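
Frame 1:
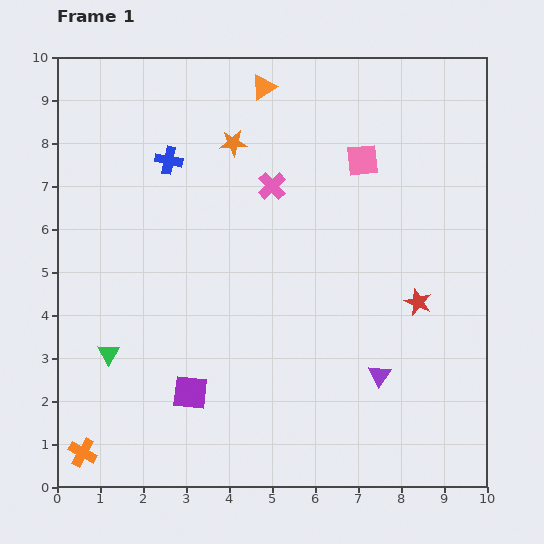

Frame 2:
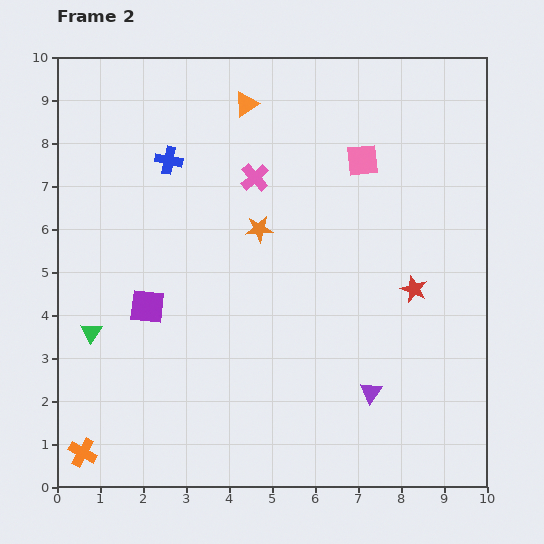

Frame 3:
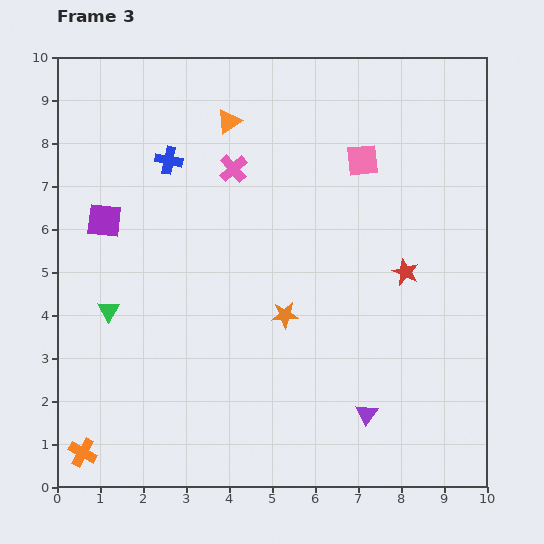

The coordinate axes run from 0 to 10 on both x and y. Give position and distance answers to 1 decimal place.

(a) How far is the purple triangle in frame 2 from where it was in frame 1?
0.4

The purple triangle moved from (7.5, 2.6) to (7.3, 2.2), a distance of √(0.2² + 0.4²) ≈ 0.4.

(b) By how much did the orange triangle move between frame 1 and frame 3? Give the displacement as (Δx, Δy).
(-0.8, -0.8)

The orange triangle was at (4.8, 9.3) in frame 1 and (4.0, 8.5) in frame 3.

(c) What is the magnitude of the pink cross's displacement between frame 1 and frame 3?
1.0

The pink cross moved from (5.0, 7.0) to (4.1, 7.4), a distance of √(0.9² + 0.4²) ≈ 1.0.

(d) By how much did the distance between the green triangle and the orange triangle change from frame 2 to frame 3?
-1.2

Distance in frame 2: 6.4. Distance in frame 3: 5.2.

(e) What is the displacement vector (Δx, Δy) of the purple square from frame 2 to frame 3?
(-1.0, 2.0)

The purple square was at (2.1, 4.2) in frame 2 and (1.1, 6.2) in frame 3.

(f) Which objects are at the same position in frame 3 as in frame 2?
the orange cross, the blue cross, the pink square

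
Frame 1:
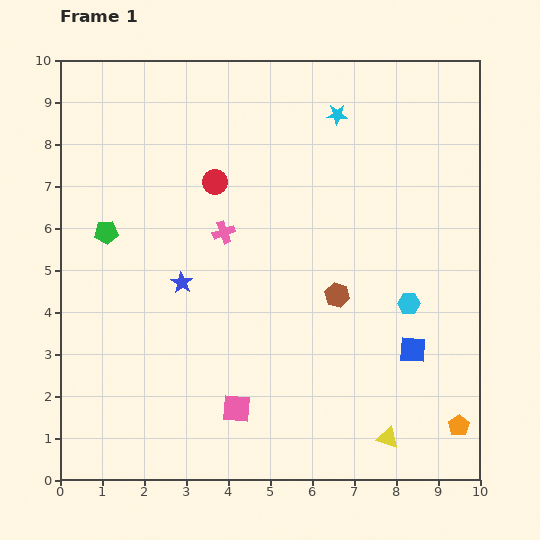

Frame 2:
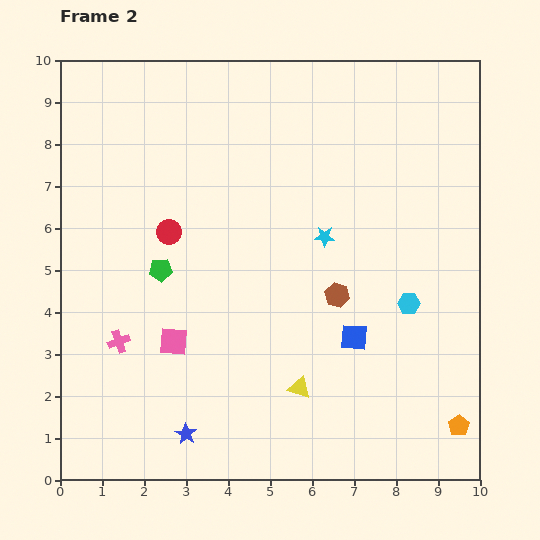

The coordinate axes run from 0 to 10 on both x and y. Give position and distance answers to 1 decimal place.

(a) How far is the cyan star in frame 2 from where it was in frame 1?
2.9

The cyan star moved from (6.6, 8.7) to (6.3, 5.8), a distance of √(0.3² + 2.9²) ≈ 2.9.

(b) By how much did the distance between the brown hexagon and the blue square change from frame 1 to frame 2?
-1.1

Distance in frame 1: 2.2. Distance in frame 2: 1.1.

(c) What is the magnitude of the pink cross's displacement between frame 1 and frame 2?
3.6

The pink cross moved from (3.9, 5.9) to (1.4, 3.3), a distance of √(2.5² + 2.6²) ≈ 3.6.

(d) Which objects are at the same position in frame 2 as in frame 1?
the cyan hexagon, the orange pentagon, the brown hexagon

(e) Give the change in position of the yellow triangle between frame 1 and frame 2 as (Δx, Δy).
(-2.1, 1.2)

The yellow triangle was at (7.8, 1.0) in frame 1 and (5.7, 2.2) in frame 2.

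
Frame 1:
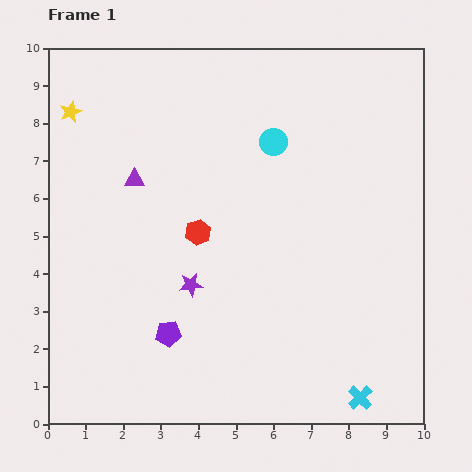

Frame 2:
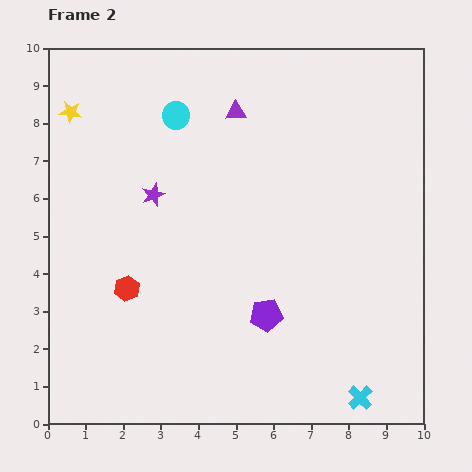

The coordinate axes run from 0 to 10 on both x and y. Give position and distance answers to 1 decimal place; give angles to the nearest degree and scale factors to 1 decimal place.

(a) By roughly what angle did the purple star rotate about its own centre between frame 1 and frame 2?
15° counter-clockwise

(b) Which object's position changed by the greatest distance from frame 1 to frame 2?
the purple triangle

(moved 3.2; next 2.7)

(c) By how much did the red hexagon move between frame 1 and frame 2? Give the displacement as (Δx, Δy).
(-1.9, -1.5)

The red hexagon was at (4.0, 5.1) in frame 1 and (2.1, 3.6) in frame 2.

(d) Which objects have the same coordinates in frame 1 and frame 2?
the yellow star, the cyan cross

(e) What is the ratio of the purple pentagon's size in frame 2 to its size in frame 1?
1.3×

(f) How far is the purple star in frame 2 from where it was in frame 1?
2.6

The purple star moved from (3.8, 3.7) to (2.8, 6.1), a distance of √(1.0² + 2.4²) ≈ 2.6.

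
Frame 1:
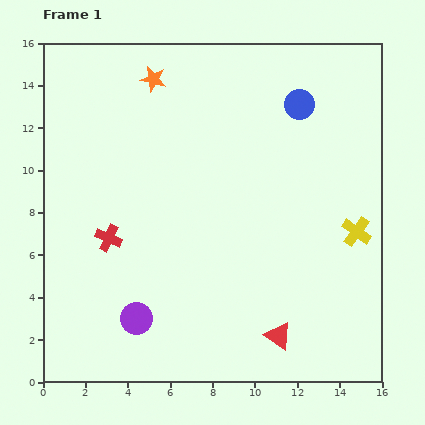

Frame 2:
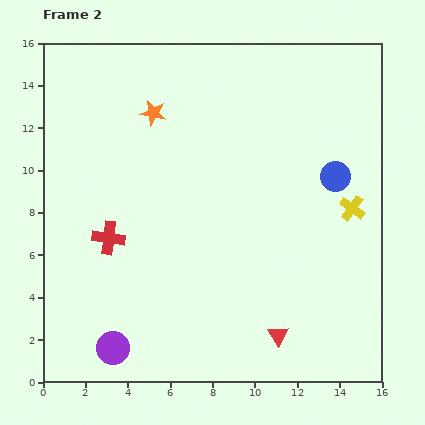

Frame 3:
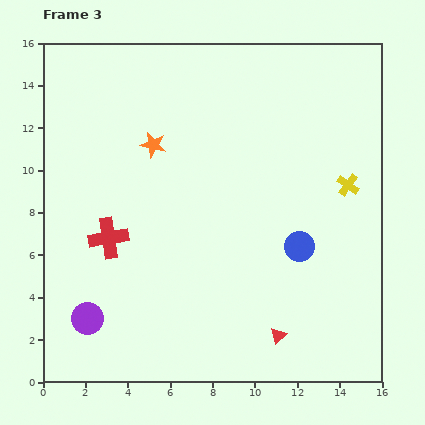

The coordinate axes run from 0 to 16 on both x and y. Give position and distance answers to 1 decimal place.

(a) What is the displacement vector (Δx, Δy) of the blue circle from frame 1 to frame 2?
(1.7, -3.4)

The blue circle was at (12.1, 13.1) in frame 1 and (13.8, 9.7) in frame 2.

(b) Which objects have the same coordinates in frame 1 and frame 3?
the red triangle, the red cross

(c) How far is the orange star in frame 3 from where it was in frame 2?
1.5

The orange star moved from (5.2, 12.7) to (5.2, 11.2), a distance of √(0.0² + 1.5²) ≈ 1.5.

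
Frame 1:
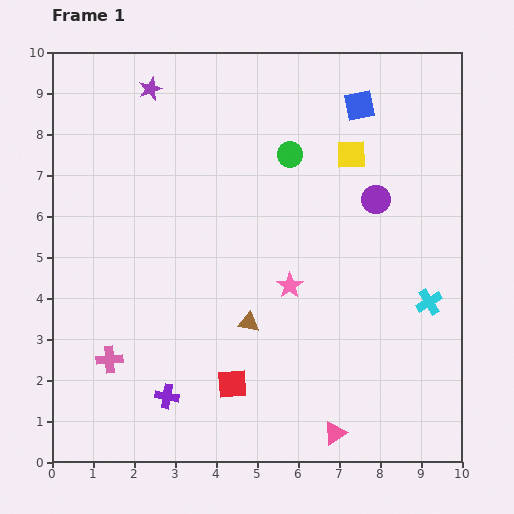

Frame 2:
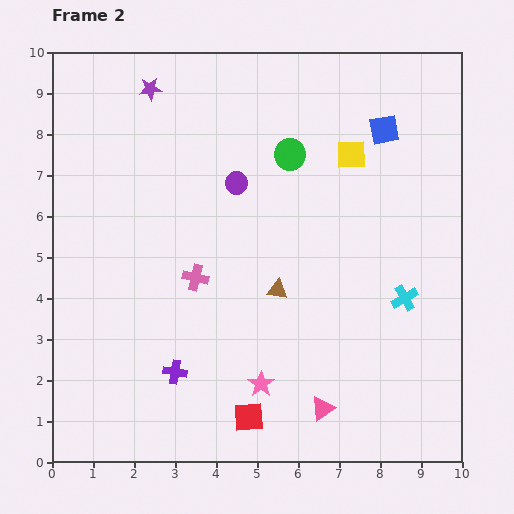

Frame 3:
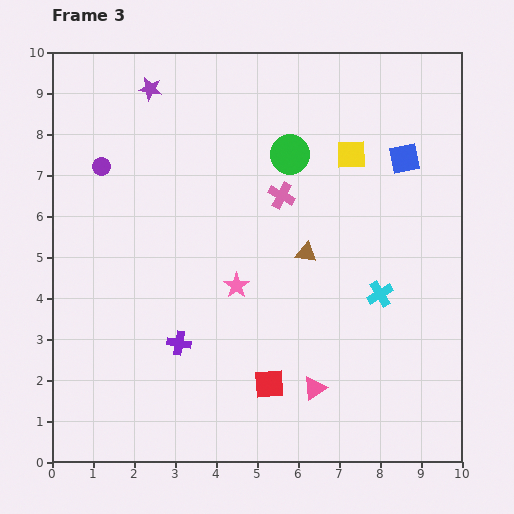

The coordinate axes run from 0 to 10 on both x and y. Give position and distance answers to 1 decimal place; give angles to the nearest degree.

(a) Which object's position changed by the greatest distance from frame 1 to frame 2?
the purple circle

(moved 3.4; next 2.9)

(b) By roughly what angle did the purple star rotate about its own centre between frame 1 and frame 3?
31° clockwise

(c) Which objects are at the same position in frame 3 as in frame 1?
the purple star, the green circle, the yellow square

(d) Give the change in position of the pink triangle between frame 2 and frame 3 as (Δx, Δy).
(-0.2, 0.5)

The pink triangle was at (6.6, 1.3) in frame 2 and (6.4, 1.8) in frame 3.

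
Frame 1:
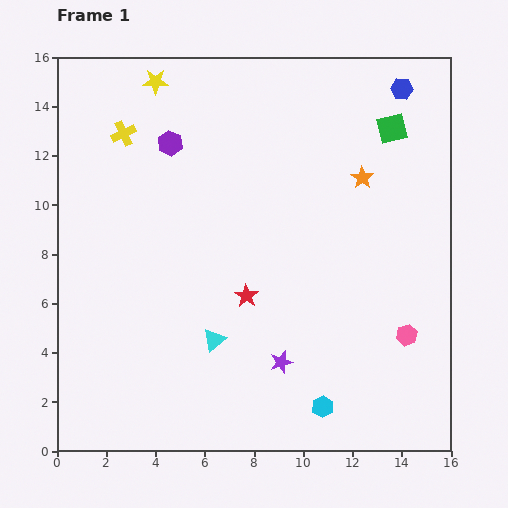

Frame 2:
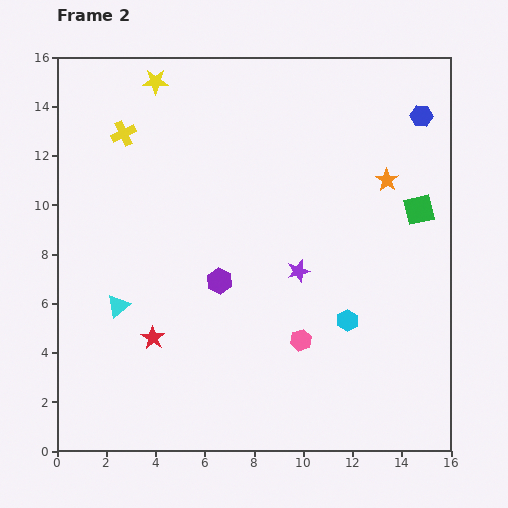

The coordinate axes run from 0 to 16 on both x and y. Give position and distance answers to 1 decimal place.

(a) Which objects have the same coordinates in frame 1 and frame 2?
the yellow cross, the yellow star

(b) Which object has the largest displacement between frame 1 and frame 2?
the purple hexagon

(moved 5.9; next 4.3)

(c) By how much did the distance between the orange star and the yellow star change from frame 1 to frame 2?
+0.9

Distance in frame 1: 9.3. Distance in frame 2: 10.2.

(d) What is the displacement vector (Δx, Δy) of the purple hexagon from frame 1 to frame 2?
(2.0, -5.6)

The purple hexagon was at (4.6, 12.5) in frame 1 and (6.6, 6.9) in frame 2.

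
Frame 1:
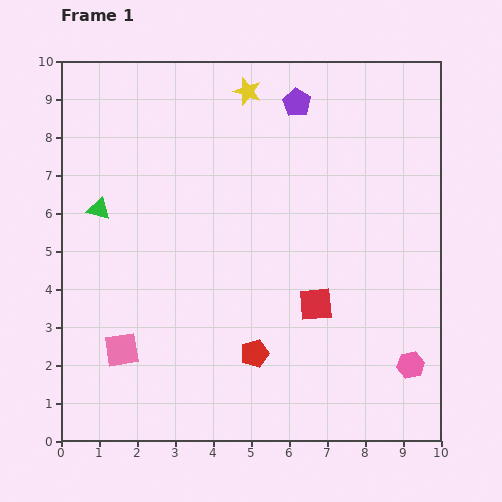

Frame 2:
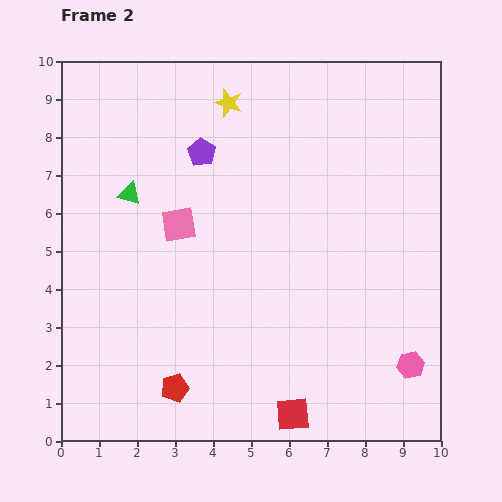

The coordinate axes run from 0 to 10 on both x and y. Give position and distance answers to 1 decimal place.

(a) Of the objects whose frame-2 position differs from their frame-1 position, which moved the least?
the yellow star

(moved 0.6)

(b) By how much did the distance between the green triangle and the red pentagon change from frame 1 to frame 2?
-0.4

Distance in frame 1: 5.6. Distance in frame 2: 5.2.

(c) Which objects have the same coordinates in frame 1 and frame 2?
the pink hexagon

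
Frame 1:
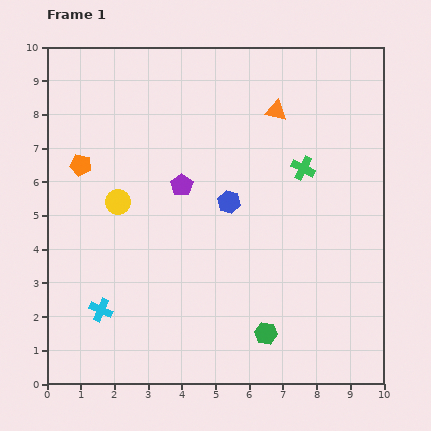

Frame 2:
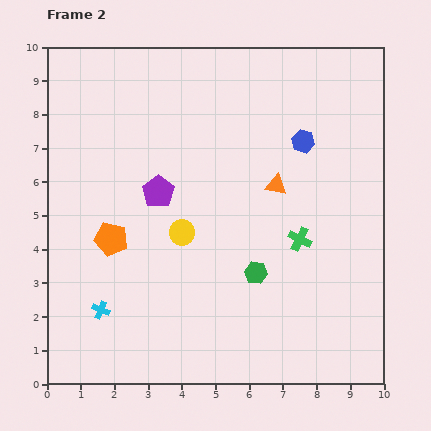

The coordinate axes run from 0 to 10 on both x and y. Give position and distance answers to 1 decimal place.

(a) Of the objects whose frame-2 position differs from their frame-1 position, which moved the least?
the purple pentagon

(moved 0.7)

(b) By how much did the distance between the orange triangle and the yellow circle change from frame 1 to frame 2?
-2.3

Distance in frame 1: 5.4. Distance in frame 2: 3.1.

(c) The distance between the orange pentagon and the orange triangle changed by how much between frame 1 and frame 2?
-0.8

Distance in frame 1: 6.0. Distance in frame 2: 5.2.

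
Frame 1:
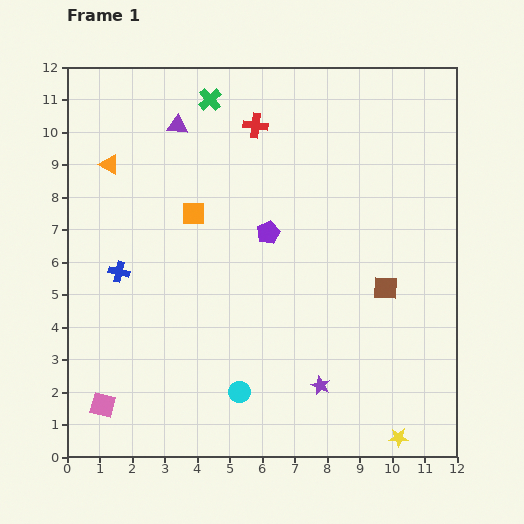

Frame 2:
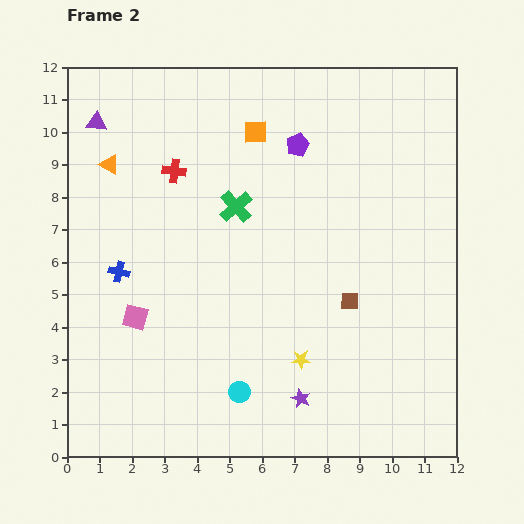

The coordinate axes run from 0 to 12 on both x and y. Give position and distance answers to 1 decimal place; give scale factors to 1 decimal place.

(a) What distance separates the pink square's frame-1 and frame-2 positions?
2.9

The pink square moved from (1.1, 1.6) to (2.1, 4.3), a distance of √(1.0² + 2.7²) ≈ 2.9.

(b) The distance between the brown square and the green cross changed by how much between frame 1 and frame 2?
-3.4

Distance in frame 1: 7.9. Distance in frame 2: 4.5.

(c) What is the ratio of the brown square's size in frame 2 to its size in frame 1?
0.7×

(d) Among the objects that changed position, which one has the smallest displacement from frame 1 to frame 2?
the purple star

(moved 0.7)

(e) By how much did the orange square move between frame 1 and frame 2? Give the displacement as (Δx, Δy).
(1.9, 2.5)

The orange square was at (3.9, 7.5) in frame 1 and (5.8, 10.0) in frame 2.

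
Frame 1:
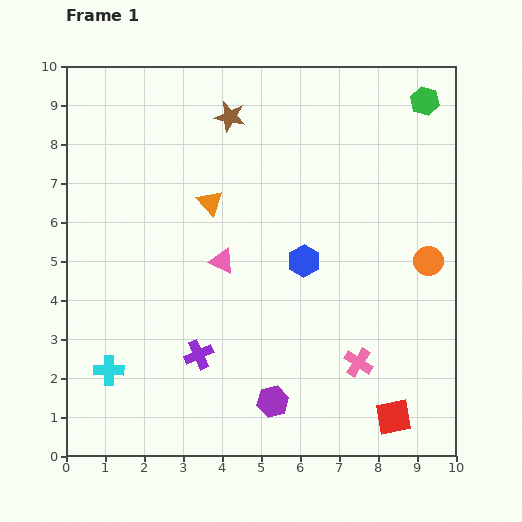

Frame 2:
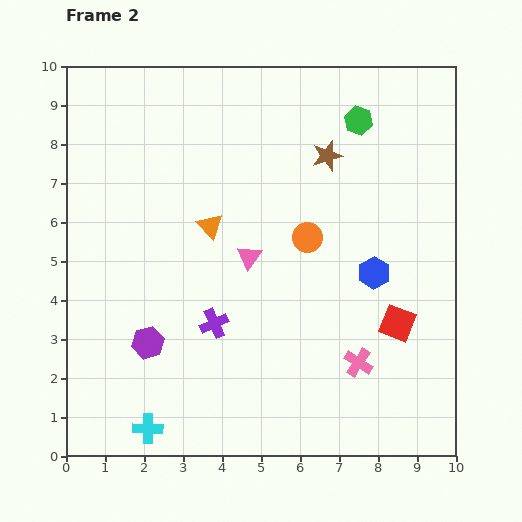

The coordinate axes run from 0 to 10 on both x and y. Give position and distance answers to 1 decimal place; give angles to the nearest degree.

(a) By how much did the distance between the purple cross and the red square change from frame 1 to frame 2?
-0.5

Distance in frame 1: 5.2. Distance in frame 2: 4.7.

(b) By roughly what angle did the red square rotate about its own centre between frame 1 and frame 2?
31° clockwise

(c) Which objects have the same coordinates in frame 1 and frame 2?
the pink cross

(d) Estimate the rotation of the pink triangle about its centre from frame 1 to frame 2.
39° clockwise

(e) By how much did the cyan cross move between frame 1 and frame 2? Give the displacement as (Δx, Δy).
(1.0, -1.5)

The cyan cross was at (1.1, 2.2) in frame 1 and (2.1, 0.7) in frame 2.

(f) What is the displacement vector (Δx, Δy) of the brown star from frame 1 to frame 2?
(2.5, -1.0)

The brown star was at (4.2, 8.7) in frame 1 and (6.7, 7.7) in frame 2.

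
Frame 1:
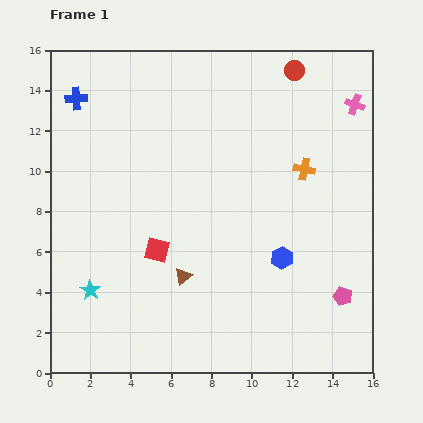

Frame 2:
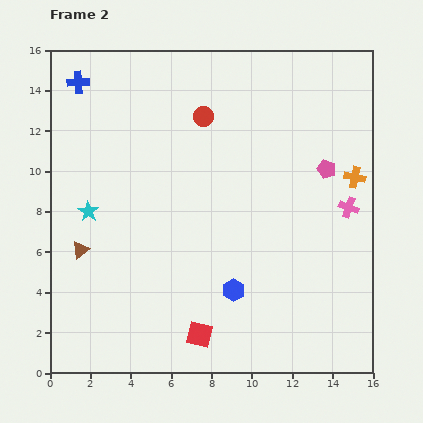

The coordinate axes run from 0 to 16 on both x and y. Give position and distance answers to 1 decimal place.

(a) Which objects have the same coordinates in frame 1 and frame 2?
none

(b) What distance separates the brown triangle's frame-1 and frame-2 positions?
5.3

The brown triangle moved from (6.6, 4.8) to (1.5, 6.1), a distance of √(5.1² + 1.3²) ≈ 5.3.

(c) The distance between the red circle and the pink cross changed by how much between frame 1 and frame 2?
+5.1

Distance in frame 1: 3.4. Distance in frame 2: 8.5.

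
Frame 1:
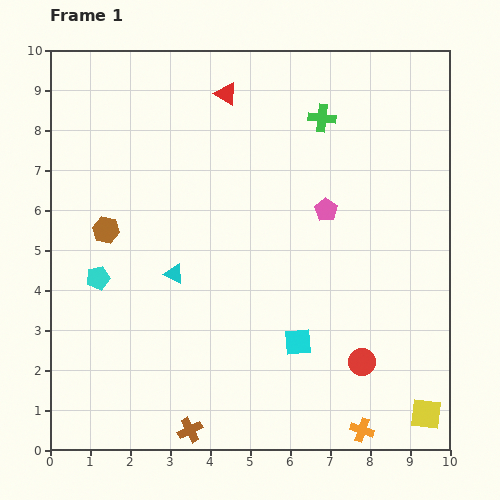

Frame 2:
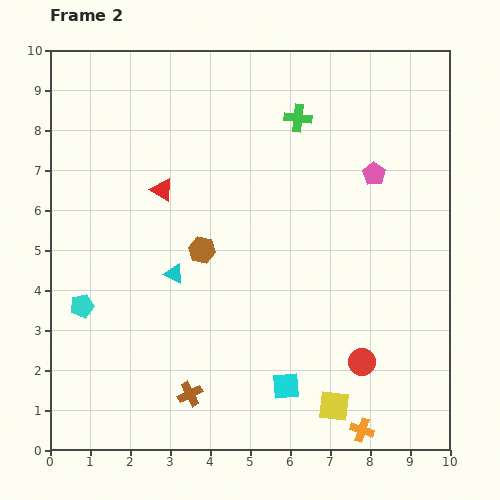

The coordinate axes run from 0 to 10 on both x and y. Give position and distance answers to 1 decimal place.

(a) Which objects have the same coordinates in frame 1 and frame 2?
the cyan triangle, the orange cross, the red circle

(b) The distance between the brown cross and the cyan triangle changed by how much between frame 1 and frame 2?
-0.9

Distance in frame 1: 3.9. Distance in frame 2: 3.0.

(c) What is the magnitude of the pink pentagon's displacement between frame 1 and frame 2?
1.5

The pink pentagon moved from (6.9, 6.0) to (8.1, 6.9), a distance of √(1.2² + 0.9²) ≈ 1.5.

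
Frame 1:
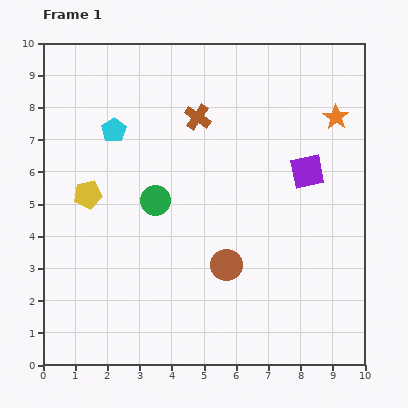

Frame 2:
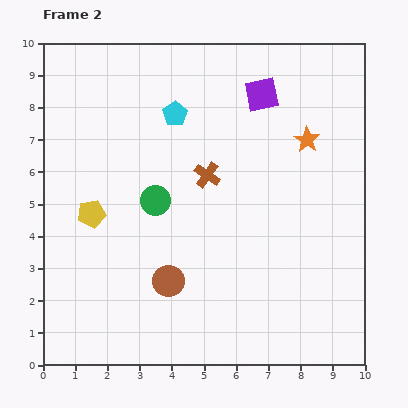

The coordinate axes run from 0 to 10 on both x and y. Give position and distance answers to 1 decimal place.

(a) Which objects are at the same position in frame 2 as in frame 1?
the green circle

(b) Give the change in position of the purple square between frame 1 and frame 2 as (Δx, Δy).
(-1.4, 2.4)

The purple square was at (8.2, 6.0) in frame 1 and (6.8, 8.4) in frame 2.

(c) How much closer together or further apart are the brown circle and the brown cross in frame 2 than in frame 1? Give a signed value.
-1.2

Distance in frame 1: 4.7. Distance in frame 2: 3.5.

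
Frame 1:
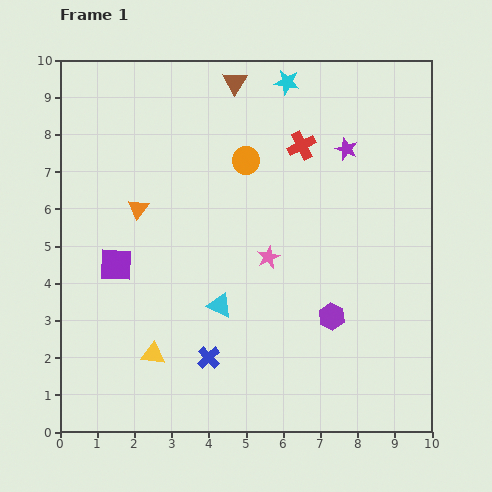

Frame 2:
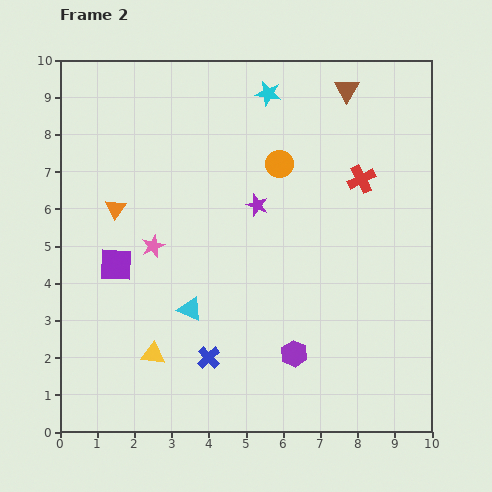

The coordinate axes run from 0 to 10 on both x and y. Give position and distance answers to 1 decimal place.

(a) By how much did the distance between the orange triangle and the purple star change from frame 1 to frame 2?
-2.0

Distance in frame 1: 5.8. Distance in frame 2: 3.8.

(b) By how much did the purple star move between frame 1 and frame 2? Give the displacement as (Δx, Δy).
(-2.4, -1.5)

The purple star was at (7.7, 7.6) in frame 1 and (5.3, 6.1) in frame 2.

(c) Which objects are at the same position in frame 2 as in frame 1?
the yellow triangle, the purple square, the blue cross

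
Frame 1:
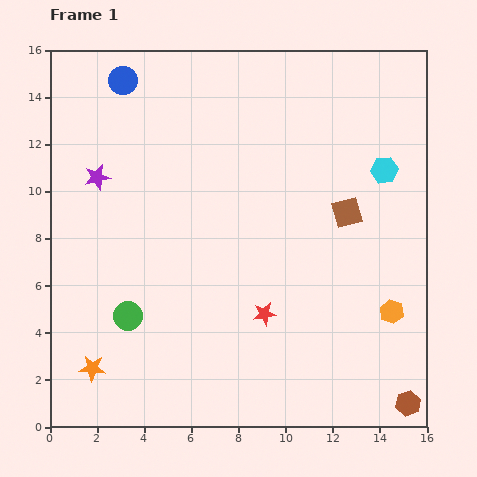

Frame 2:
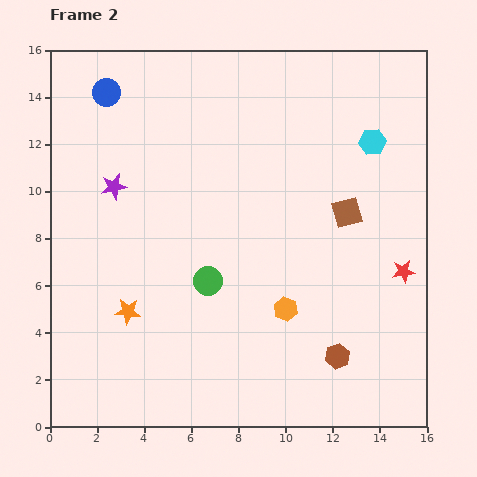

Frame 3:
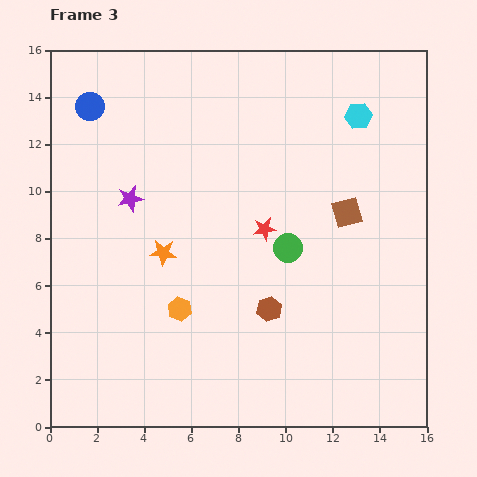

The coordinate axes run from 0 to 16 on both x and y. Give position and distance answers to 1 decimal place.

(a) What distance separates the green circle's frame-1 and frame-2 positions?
3.7

The green circle moved from (3.3, 4.7) to (6.7, 6.2), a distance of √(3.4² + 1.5²) ≈ 3.7.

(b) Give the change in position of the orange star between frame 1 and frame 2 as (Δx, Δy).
(1.5, 2.4)

The orange star was at (1.8, 2.5) in frame 1 and (3.3, 4.9) in frame 2.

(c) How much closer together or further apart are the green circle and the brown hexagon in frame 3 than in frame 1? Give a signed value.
-9.8

Distance in frame 1: 12.5. Distance in frame 3: 2.7.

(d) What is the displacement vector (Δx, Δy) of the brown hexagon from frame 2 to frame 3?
(-2.9, 2.0)

The brown hexagon was at (12.2, 3.0) in frame 2 and (9.3, 5.0) in frame 3.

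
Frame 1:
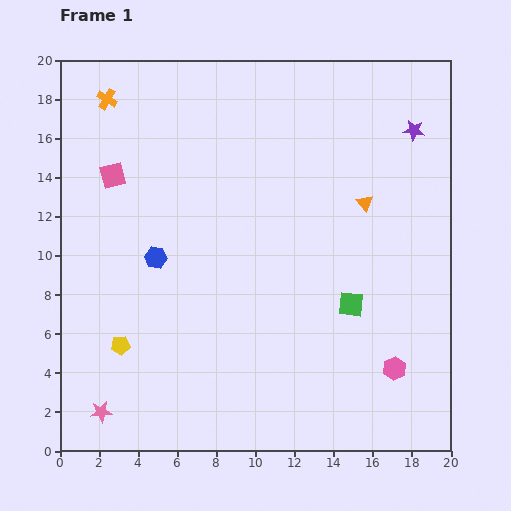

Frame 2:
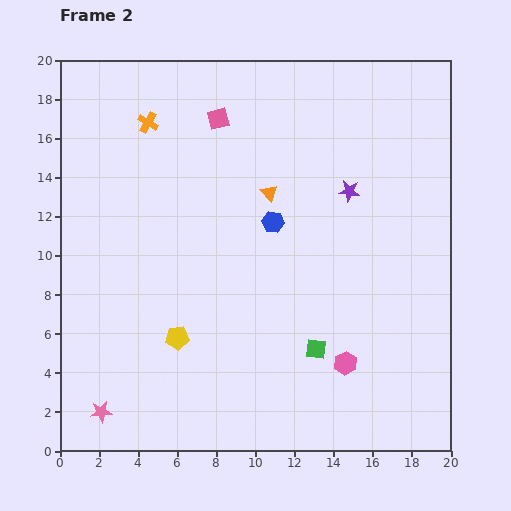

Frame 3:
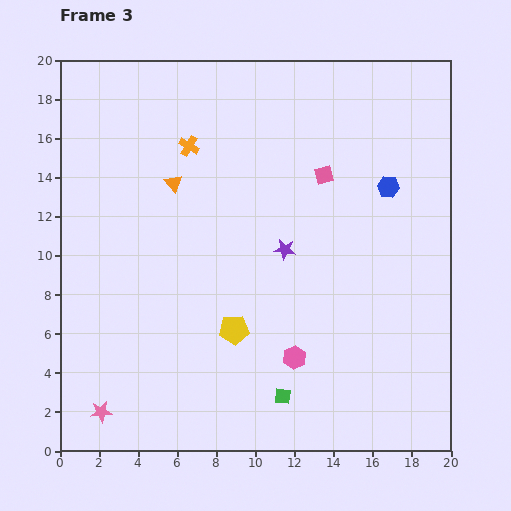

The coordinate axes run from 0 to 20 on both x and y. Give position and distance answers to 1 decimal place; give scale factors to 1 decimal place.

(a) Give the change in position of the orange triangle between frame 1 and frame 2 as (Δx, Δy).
(-4.9, 0.5)

The orange triangle was at (15.6, 12.7) in frame 1 and (10.7, 13.2) in frame 2.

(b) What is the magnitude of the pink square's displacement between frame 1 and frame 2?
6.1

The pink square moved from (2.7, 14.1) to (8.1, 17.0), a distance of √(5.4² + 2.9²) ≈ 6.1.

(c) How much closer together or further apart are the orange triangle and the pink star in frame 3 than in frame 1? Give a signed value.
-4.9

Distance in frame 1: 17.2. Distance in frame 3: 12.3.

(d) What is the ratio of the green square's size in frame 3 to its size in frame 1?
0.6×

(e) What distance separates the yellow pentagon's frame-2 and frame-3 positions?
2.9

The yellow pentagon moved from (6.0, 5.8) to (8.9, 6.2), a distance of √(2.9² + 0.4²) ≈ 2.9.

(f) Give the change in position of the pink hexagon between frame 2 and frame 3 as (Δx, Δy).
(-2.6, 0.3)

The pink hexagon was at (14.6, 4.5) in frame 2 and (12.0, 4.8) in frame 3.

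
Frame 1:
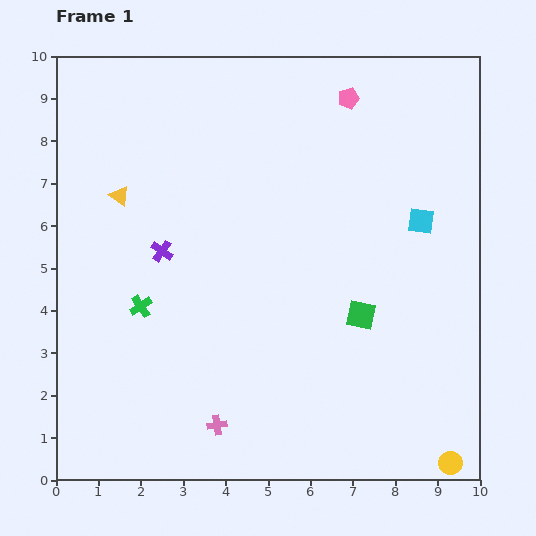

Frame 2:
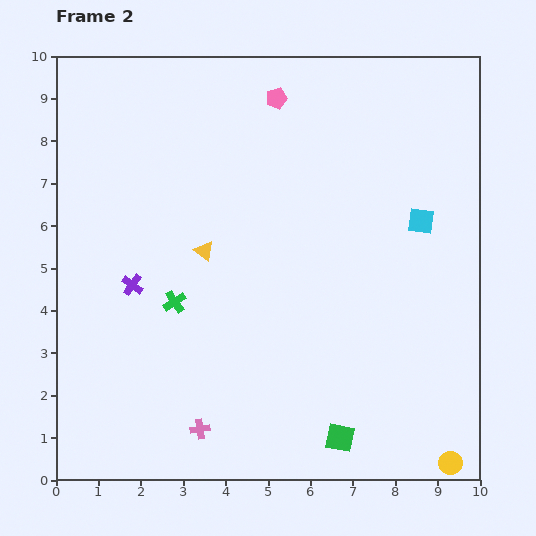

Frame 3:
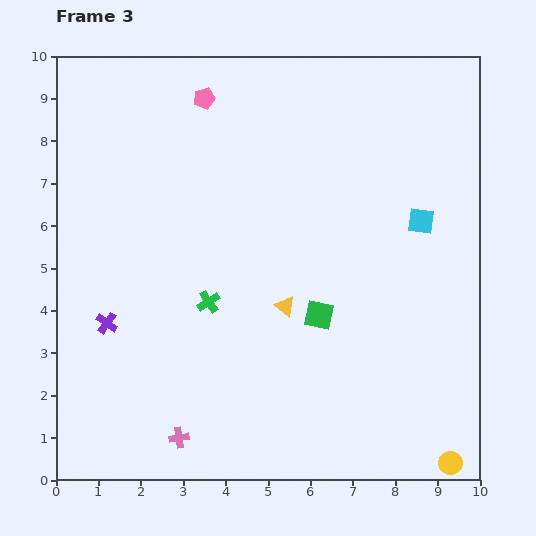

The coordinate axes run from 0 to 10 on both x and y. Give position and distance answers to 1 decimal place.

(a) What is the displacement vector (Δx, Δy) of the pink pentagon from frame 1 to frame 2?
(-1.7, 0.0)

The pink pentagon was at (6.9, 9.0) in frame 1 and (5.2, 9.0) in frame 2.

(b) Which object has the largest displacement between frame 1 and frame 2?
the green square

(moved 2.9; next 2.4)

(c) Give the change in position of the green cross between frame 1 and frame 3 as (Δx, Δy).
(1.6, 0.1)

The green cross was at (2.0, 4.1) in frame 1 and (3.6, 4.2) in frame 3.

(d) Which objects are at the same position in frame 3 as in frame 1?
the cyan square, the yellow circle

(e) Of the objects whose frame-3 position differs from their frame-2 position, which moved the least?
the pink cross

(moved 0.5)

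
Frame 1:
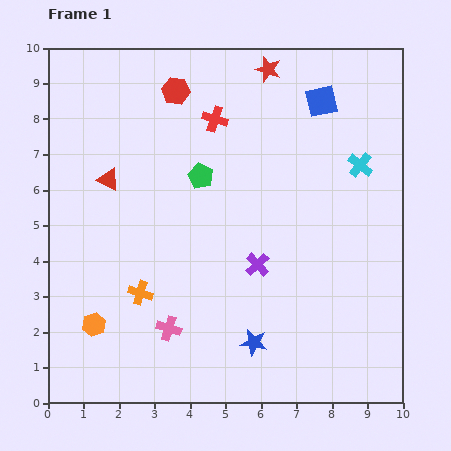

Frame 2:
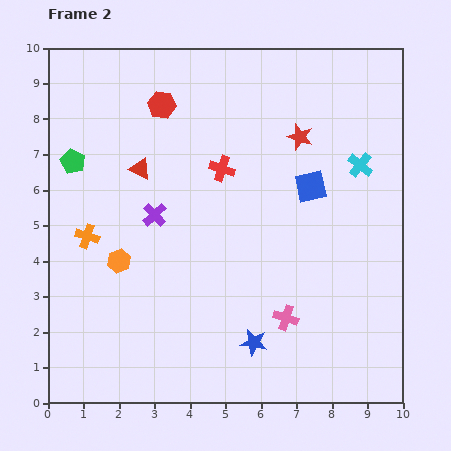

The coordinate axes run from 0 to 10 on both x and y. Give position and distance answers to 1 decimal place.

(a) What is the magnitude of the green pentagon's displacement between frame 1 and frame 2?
3.6

The green pentagon moved from (4.3, 6.4) to (0.7, 6.8), a distance of √(3.6² + 0.4²) ≈ 3.6.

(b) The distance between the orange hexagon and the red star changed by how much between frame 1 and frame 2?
-2.5

Distance in frame 1: 8.7. Distance in frame 2: 6.2.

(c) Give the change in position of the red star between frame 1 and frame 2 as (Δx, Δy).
(0.9, -1.9)

The red star was at (6.2, 9.4) in frame 1 and (7.1, 7.5) in frame 2.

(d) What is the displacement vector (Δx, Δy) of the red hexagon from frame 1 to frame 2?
(-0.4, -0.4)

The red hexagon was at (3.6, 8.8) in frame 1 and (3.2, 8.4) in frame 2.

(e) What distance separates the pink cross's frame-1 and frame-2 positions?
3.3

The pink cross moved from (3.4, 2.1) to (6.7, 2.4), a distance of √(3.3² + 0.3²) ≈ 3.3.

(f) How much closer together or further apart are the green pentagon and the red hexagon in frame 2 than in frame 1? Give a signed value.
+0.5

Distance in frame 1: 2.5. Distance in frame 2: 3.0.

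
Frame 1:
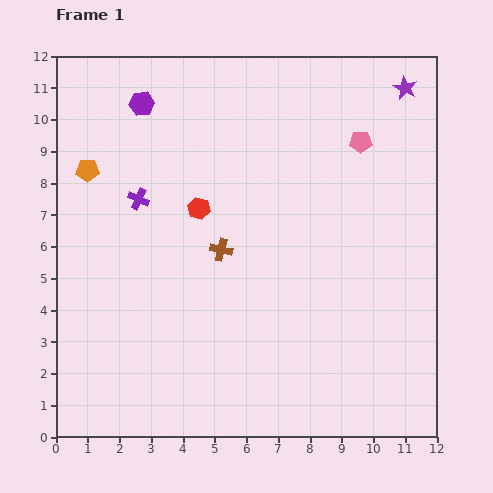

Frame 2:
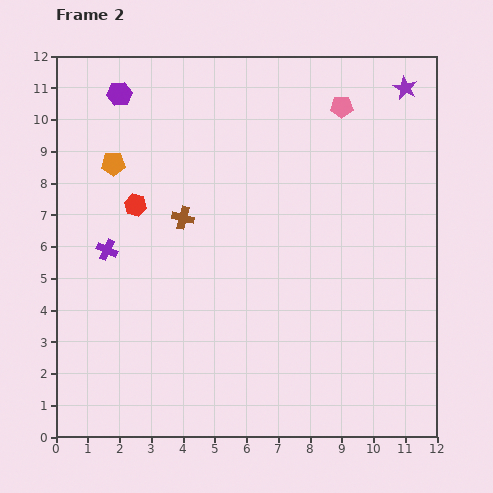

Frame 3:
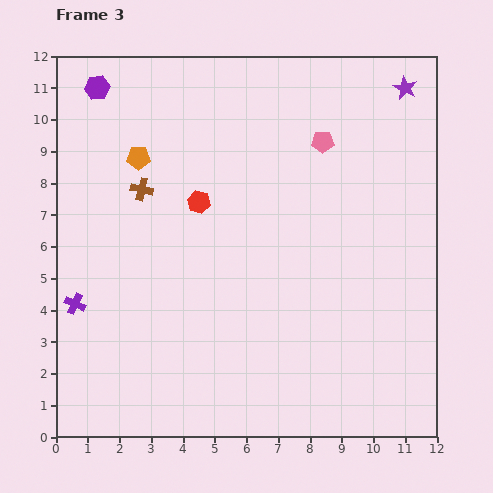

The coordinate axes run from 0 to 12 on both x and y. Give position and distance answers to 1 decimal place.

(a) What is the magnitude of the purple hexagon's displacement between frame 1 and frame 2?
0.8

The purple hexagon moved from (2.7, 10.5) to (2.0, 10.8), a distance of √(0.7² + 0.3²) ≈ 0.8.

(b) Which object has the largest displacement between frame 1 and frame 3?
the purple cross

(moved 3.9; next 3.1)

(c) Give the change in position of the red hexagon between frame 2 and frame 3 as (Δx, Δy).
(2.0, 0.1)

The red hexagon was at (2.5, 7.3) in frame 2 and (4.5, 7.4) in frame 3.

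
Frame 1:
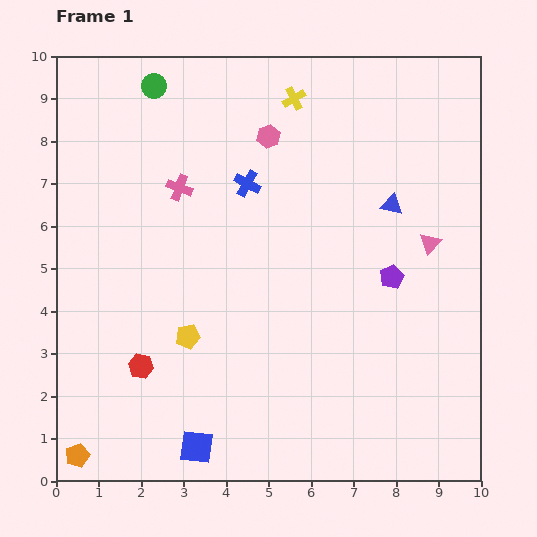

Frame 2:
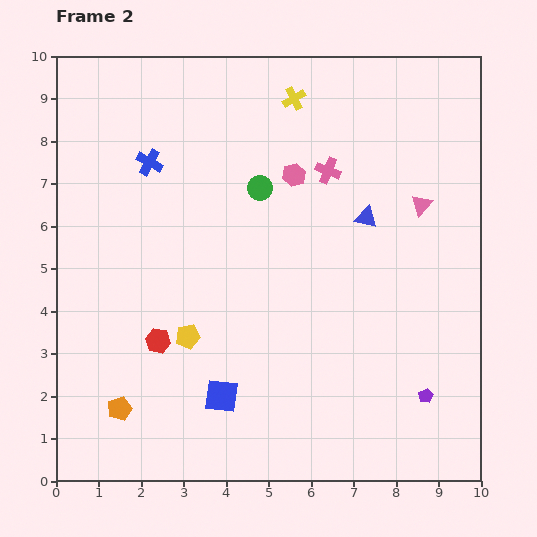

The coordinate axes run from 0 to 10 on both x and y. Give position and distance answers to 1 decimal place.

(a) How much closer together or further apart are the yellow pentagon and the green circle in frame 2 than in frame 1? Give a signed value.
-2.1

Distance in frame 1: 6.0. Distance in frame 2: 3.9.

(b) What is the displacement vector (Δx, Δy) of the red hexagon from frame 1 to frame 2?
(0.4, 0.6)

The red hexagon was at (2.0, 2.7) in frame 1 and (2.4, 3.3) in frame 2.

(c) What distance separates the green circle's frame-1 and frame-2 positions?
3.5

The green circle moved from (2.3, 9.3) to (4.8, 6.9), a distance of √(2.5² + 2.4²) ≈ 3.5.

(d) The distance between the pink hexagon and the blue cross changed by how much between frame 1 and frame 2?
+2.2

Distance in frame 1: 1.2. Distance in frame 2: 3.4.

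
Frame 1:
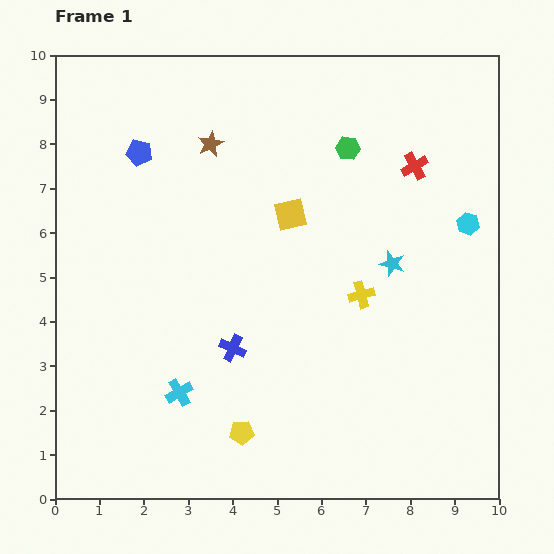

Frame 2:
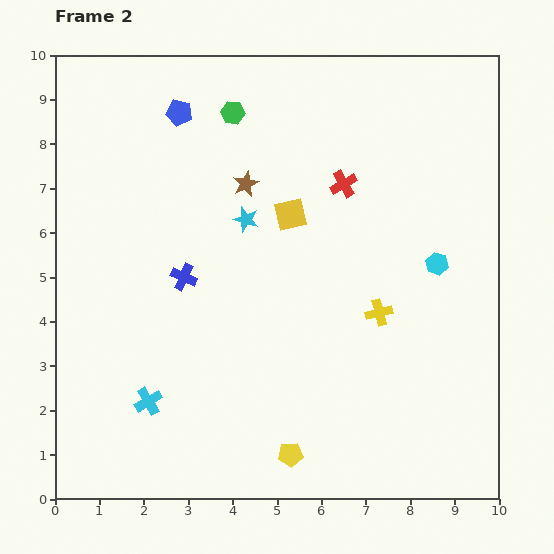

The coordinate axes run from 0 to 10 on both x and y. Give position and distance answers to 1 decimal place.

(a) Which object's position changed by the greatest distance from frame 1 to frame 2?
the cyan star

(moved 3.4; next 2.7)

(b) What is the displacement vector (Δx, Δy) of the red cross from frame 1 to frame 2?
(-1.6, -0.4)

The red cross was at (8.1, 7.5) in frame 1 and (6.5, 7.1) in frame 2.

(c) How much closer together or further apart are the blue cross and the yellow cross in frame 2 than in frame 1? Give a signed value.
+1.4

Distance in frame 1: 3.1. Distance in frame 2: 4.5.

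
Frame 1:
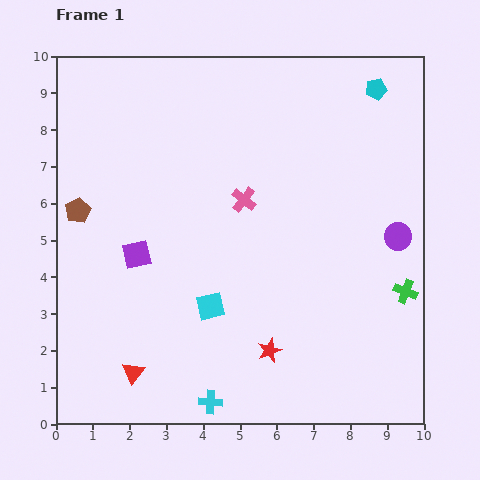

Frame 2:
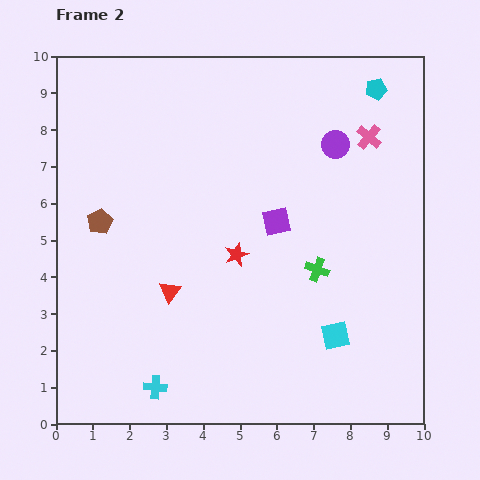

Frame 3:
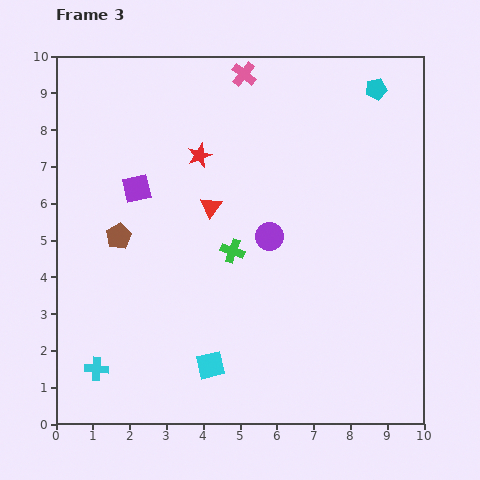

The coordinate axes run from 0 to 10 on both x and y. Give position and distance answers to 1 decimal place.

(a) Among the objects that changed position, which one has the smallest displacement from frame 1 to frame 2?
the brown pentagon

(moved 0.7)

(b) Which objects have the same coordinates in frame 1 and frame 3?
the cyan pentagon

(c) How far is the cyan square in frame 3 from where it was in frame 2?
3.5

The cyan square moved from (7.6, 2.4) to (4.2, 1.6), a distance of √(3.4² + 0.8²) ≈ 3.5.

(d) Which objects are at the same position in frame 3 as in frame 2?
the cyan pentagon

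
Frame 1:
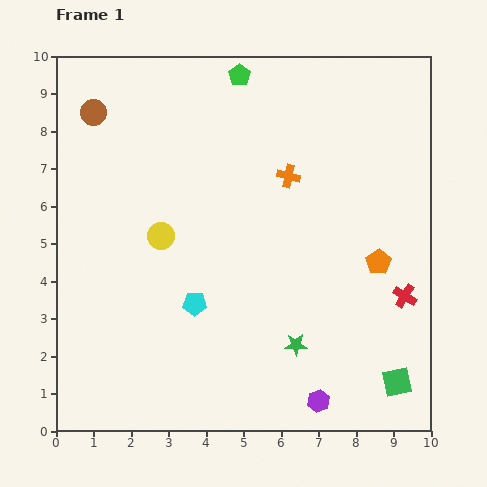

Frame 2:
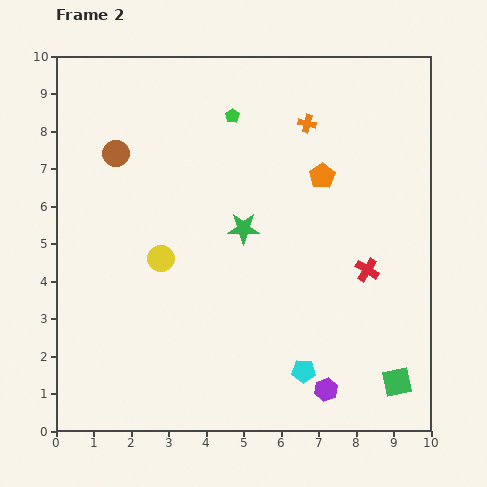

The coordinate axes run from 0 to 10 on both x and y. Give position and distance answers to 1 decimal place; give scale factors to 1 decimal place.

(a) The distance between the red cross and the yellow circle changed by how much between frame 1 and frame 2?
-1.2

Distance in frame 1: 6.7. Distance in frame 2: 5.5.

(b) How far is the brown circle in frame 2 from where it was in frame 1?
1.3

The brown circle moved from (1.0, 8.5) to (1.6, 7.4), a distance of √(0.6² + 1.1²) ≈ 1.3.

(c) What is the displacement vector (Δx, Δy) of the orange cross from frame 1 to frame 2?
(0.5, 1.4)

The orange cross was at (6.2, 6.8) in frame 1 and (6.7, 8.2) in frame 2.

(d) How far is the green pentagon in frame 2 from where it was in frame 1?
1.1

The green pentagon moved from (4.9, 9.5) to (4.7, 8.4), a distance of √(0.2² + 1.1²) ≈ 1.1.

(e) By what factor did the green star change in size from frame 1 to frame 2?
1.4×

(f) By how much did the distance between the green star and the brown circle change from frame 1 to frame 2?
-4.3

Distance in frame 1: 8.2. Distance in frame 2: 3.9.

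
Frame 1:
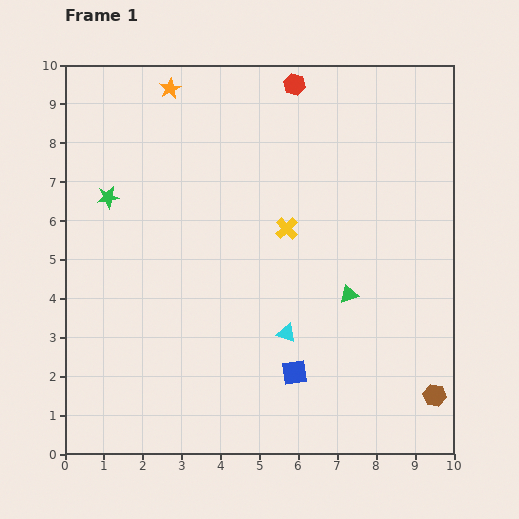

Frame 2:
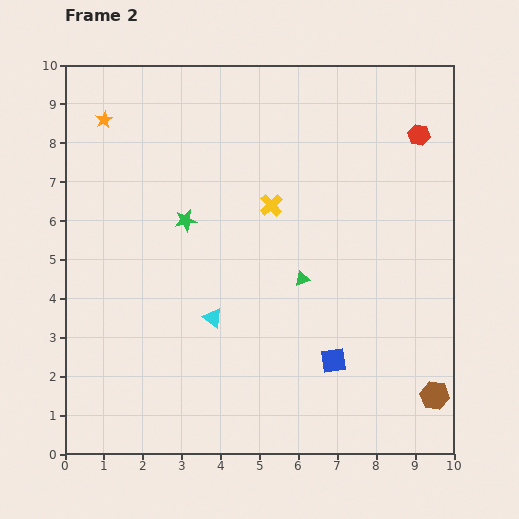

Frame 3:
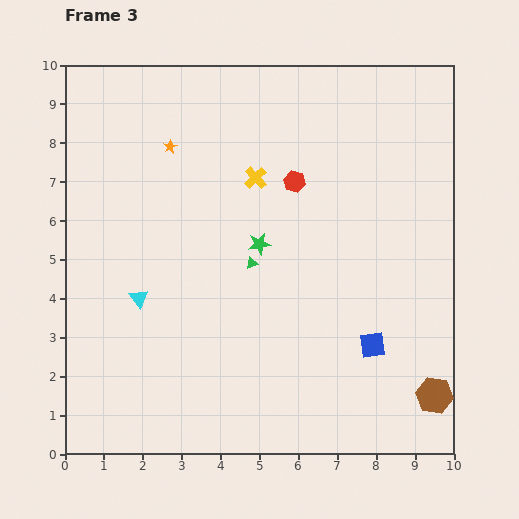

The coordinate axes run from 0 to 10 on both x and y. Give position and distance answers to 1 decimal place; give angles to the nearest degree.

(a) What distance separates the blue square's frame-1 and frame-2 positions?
1.0

The blue square moved from (5.9, 2.1) to (6.9, 2.4), a distance of √(1.0² + 0.3²) ≈ 1.0.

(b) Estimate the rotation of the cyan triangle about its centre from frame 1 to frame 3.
34° clockwise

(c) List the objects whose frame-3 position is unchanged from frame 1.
the brown hexagon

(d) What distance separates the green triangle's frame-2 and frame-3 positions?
1.4

The green triangle moved from (6.1, 4.5) to (4.8, 4.9), a distance of √(1.3² + 0.4²) ≈ 1.4.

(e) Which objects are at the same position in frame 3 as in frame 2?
the brown hexagon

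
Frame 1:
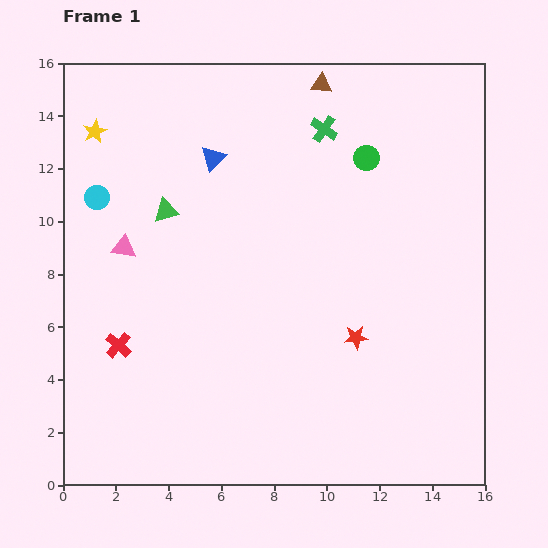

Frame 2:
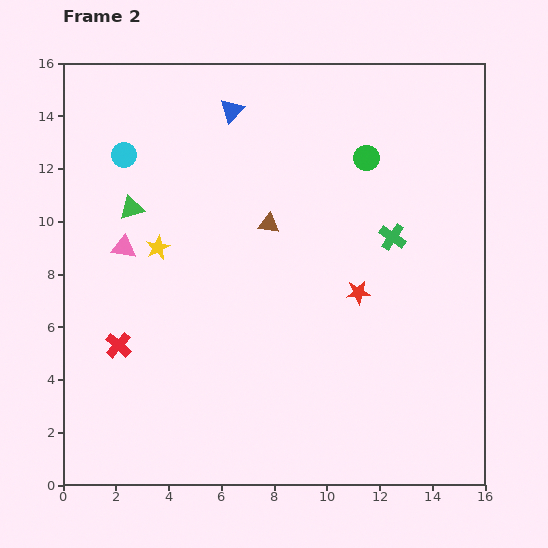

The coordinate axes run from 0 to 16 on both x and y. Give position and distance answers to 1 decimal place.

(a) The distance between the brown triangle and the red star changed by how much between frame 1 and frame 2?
-5.4

Distance in frame 1: 9.7. Distance in frame 2: 4.3.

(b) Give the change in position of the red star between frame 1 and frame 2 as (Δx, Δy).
(0.1, 1.7)

The red star was at (11.1, 5.6) in frame 1 and (11.2, 7.3) in frame 2.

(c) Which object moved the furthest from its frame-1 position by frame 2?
the brown triangle

(moved 5.7; next 5.0)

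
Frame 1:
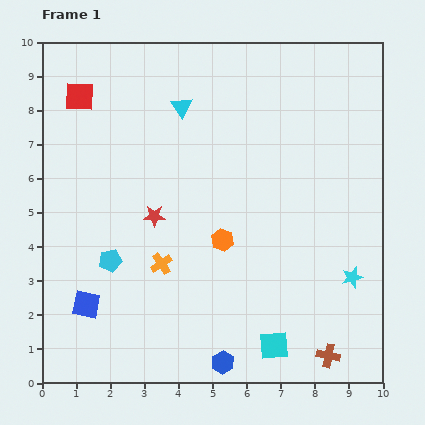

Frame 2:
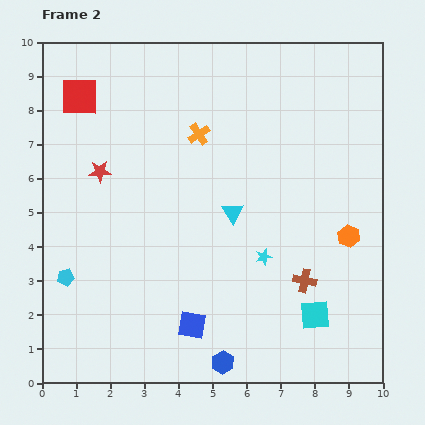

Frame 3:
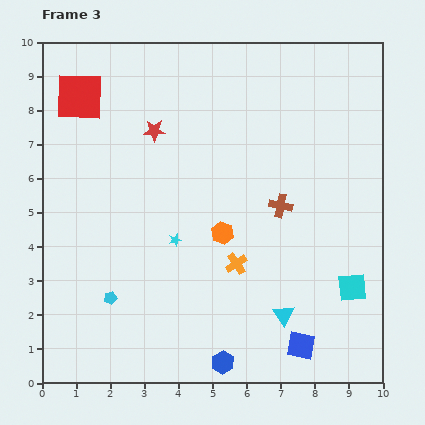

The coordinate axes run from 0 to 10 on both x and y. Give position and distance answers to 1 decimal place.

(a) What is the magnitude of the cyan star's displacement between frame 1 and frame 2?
2.7

The cyan star moved from (9.1, 3.1) to (6.5, 3.7), a distance of √(2.6² + 0.6²) ≈ 2.7.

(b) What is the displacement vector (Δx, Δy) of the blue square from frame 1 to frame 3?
(6.3, -1.2)

The blue square was at (1.3, 2.3) in frame 1 and (7.6, 1.1) in frame 3.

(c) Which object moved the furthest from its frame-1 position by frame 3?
the cyan triangle

(moved 6.8; next 6.4)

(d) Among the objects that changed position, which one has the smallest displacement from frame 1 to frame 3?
the orange hexagon

(moved 0.2)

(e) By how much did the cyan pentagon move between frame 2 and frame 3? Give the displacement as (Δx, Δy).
(1.3, -0.6)

The cyan pentagon was at (0.7, 3.1) in frame 2 and (2.0, 2.5) in frame 3.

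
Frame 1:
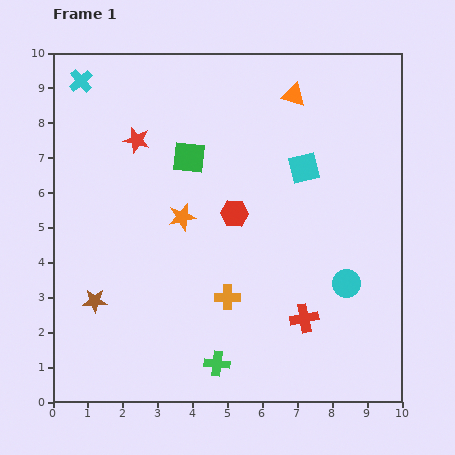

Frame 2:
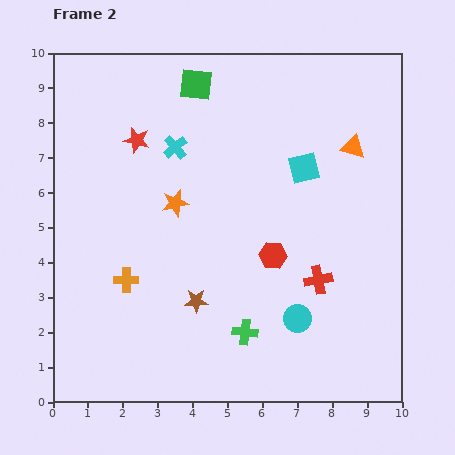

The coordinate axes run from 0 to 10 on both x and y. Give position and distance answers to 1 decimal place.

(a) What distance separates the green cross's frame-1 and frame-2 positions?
1.2

The green cross moved from (4.7, 1.1) to (5.5, 2.0), a distance of √(0.8² + 0.9²) ≈ 1.2.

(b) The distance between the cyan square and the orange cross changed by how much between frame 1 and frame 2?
+1.7

Distance in frame 1: 4.3. Distance in frame 2: 6.0.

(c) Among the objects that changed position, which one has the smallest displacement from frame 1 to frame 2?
the orange star

(moved 0.4)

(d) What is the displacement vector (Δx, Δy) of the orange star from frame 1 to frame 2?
(-0.2, 0.4)

The orange star was at (3.7, 5.3) in frame 1 and (3.5, 5.7) in frame 2.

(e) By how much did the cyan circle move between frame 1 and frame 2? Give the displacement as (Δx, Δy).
(-1.4, -1.0)

The cyan circle was at (8.4, 3.4) in frame 1 and (7.0, 2.4) in frame 2.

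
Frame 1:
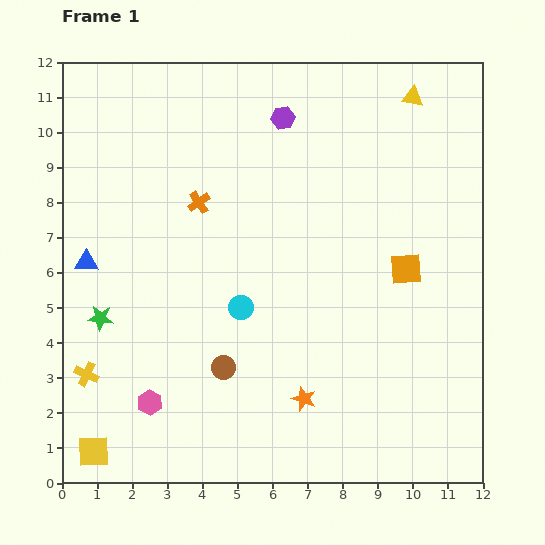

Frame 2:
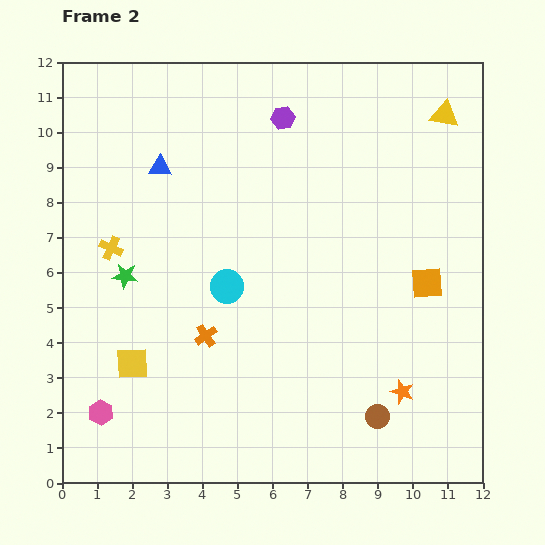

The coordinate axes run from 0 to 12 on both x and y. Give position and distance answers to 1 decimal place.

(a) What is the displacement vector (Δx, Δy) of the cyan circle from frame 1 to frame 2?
(-0.4, 0.6)

The cyan circle was at (5.1, 5.0) in frame 1 and (4.7, 5.6) in frame 2.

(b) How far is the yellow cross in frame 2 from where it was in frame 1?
3.7

The yellow cross moved from (0.7, 3.1) to (1.4, 6.7), a distance of √(0.7² + 3.6²) ≈ 3.7.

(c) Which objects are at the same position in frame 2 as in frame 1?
the purple hexagon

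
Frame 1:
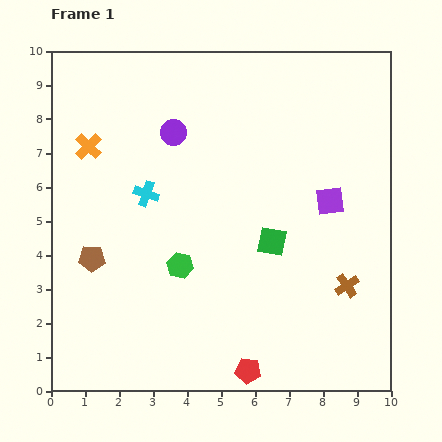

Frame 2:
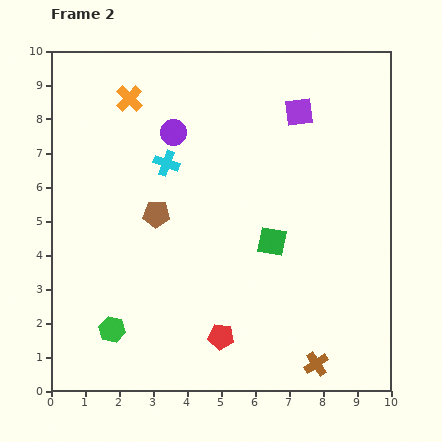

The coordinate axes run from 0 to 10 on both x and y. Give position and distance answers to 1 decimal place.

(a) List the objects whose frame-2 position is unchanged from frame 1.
the purple circle, the green square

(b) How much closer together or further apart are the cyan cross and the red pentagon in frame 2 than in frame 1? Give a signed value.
-0.7

Distance in frame 1: 6.0. Distance in frame 2: 5.3.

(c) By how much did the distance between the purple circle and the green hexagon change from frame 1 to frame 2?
+2.2

Distance in frame 1: 3.9. Distance in frame 2: 6.1.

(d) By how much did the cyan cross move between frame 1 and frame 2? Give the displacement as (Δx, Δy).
(0.6, 0.9)

The cyan cross was at (2.8, 5.8) in frame 1 and (3.4, 6.7) in frame 2.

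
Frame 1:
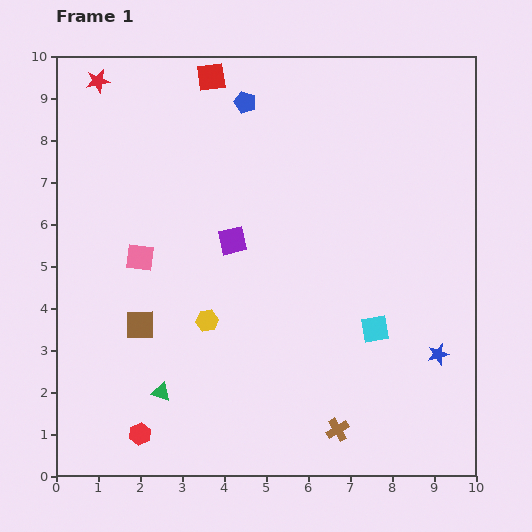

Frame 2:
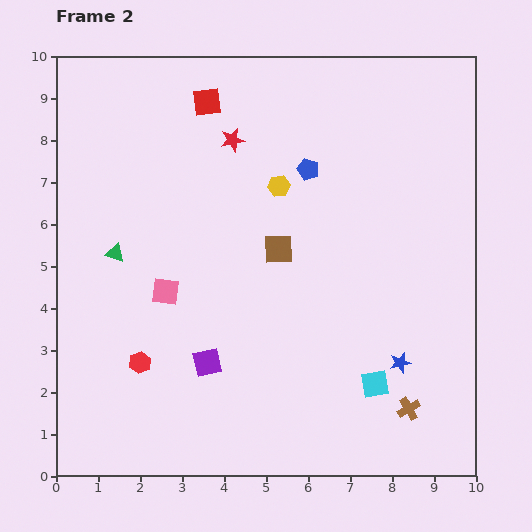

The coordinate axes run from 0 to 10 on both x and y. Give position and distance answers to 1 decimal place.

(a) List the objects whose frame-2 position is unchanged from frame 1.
none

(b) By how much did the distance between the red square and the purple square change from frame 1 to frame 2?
+2.3

Distance in frame 1: 3.9. Distance in frame 2: 6.2.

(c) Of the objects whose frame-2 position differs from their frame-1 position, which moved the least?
the red square

(moved 0.6)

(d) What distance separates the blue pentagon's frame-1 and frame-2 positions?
2.2

The blue pentagon moved from (4.5, 8.9) to (6.0, 7.3), a distance of √(1.5² + 1.6²) ≈ 2.2.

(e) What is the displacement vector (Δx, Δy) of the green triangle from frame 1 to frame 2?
(-1.1, 3.3)

The green triangle was at (2.5, 2.0) in frame 1 and (1.4, 5.3) in frame 2.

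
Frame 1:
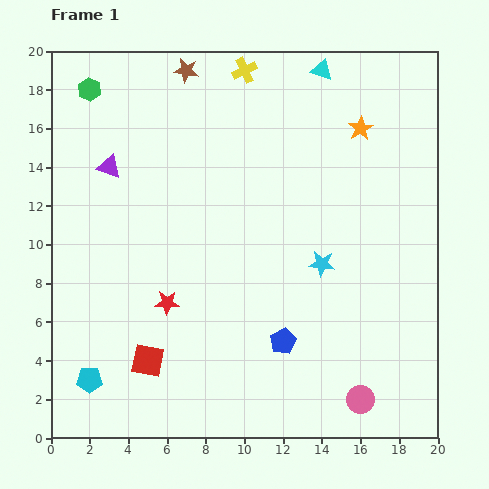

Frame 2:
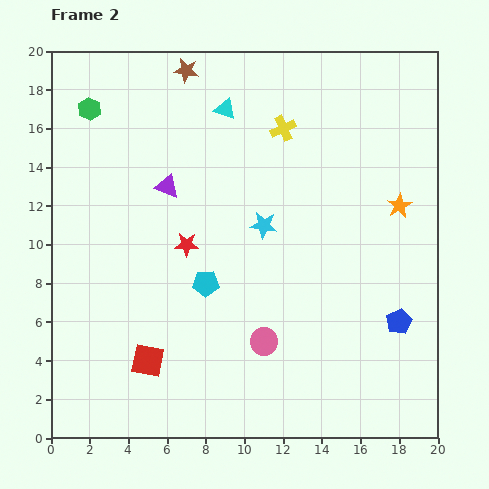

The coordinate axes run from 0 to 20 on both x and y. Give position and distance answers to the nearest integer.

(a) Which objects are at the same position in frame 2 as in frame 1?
the brown star, the red square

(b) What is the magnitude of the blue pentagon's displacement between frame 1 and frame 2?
6

The blue pentagon moved from (12, 5) to (18, 6), a distance of √(6² + 1²) ≈ 6.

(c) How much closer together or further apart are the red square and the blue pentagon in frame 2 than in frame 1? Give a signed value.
+6

Distance in frame 1: 7. Distance in frame 2: 13.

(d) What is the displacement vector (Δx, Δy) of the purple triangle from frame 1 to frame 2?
(3, -1)

The purple triangle was at (3, 14) in frame 1 and (6, 13) in frame 2.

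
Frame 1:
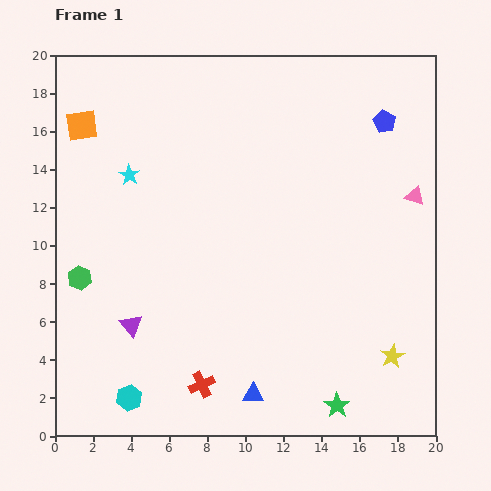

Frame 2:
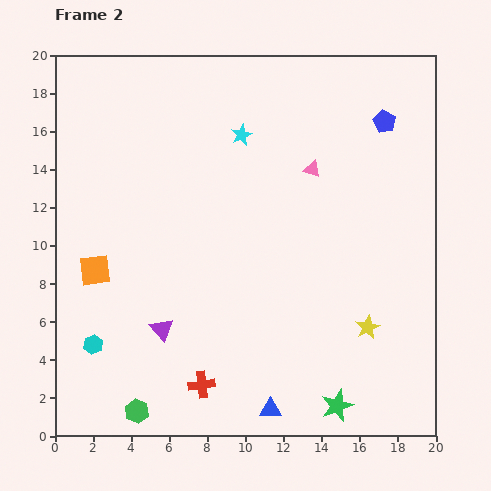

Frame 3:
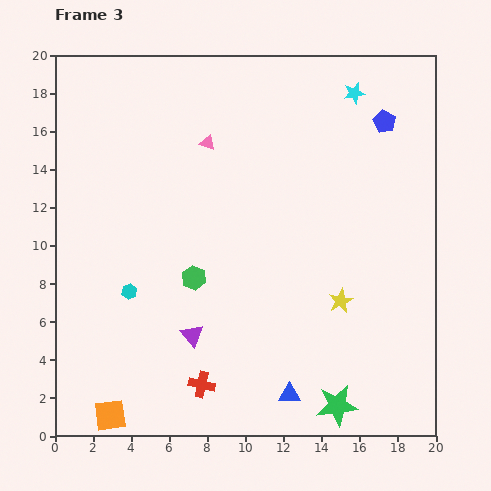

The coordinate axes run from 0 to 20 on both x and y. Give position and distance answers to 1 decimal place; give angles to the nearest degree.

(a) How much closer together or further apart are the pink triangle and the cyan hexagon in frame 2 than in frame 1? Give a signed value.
-3.7

Distance in frame 1: 18.4. Distance in frame 2: 14.7.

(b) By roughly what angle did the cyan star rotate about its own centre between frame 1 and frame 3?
31° clockwise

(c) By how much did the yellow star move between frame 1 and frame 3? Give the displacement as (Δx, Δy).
(-2.7, 2.9)

The yellow star was at (17.7, 4.2) in frame 1 and (15.0, 7.1) in frame 3.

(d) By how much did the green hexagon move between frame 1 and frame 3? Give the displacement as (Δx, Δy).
(6.0, 0.0)

The green hexagon was at (1.3, 8.3) in frame 1 and (7.3, 8.3) in frame 3.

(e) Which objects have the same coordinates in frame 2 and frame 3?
the blue pentagon, the green star, the red cross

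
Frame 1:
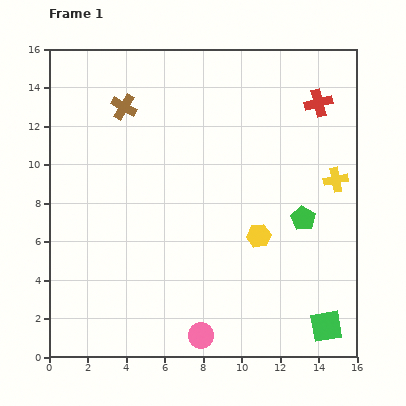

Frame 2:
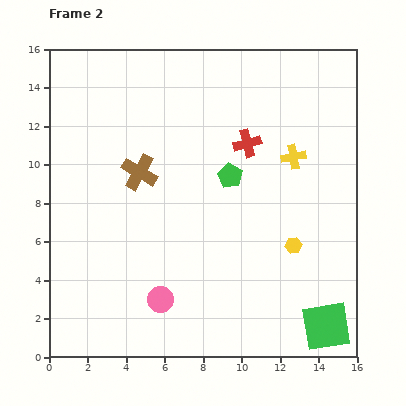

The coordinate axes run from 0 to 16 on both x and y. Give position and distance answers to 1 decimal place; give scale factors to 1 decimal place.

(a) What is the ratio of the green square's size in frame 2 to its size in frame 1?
1.5×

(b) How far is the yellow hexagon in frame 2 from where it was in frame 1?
1.9

The yellow hexagon moved from (10.9, 6.3) to (12.7, 5.8), a distance of √(1.8² + 0.5²) ≈ 1.9.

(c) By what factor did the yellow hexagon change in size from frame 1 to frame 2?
0.7×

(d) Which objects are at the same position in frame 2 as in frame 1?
the green square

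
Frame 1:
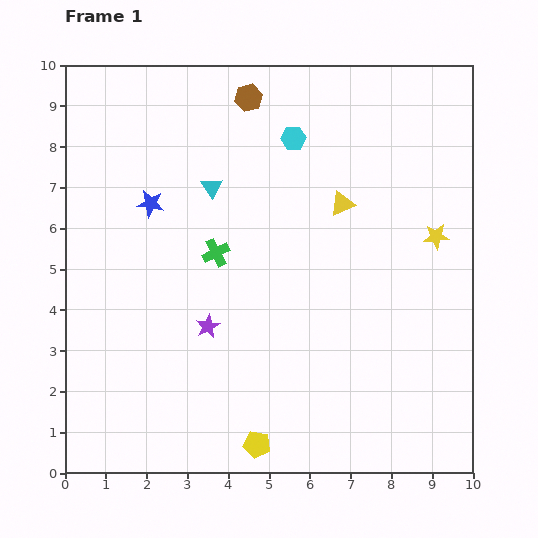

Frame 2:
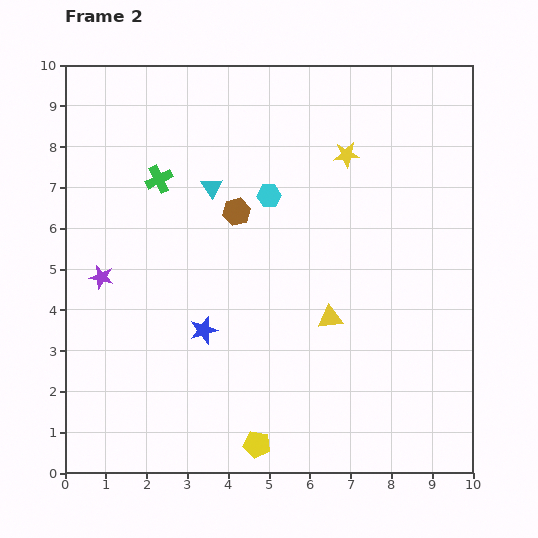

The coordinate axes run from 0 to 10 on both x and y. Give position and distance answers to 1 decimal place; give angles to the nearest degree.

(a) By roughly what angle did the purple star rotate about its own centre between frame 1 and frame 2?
31° counter-clockwise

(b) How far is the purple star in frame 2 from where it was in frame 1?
2.9

The purple star moved from (3.5, 3.6) to (0.9, 4.8), a distance of √(2.6² + 1.2²) ≈ 2.9.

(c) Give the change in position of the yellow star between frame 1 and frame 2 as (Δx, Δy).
(-2.2, 2.0)

The yellow star was at (9.1, 5.8) in frame 1 and (6.9, 7.8) in frame 2.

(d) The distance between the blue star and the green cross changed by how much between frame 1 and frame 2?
+1.9

Distance in frame 1: 2.0. Distance in frame 2: 3.9.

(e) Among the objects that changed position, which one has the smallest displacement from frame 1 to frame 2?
the cyan hexagon

(moved 1.5)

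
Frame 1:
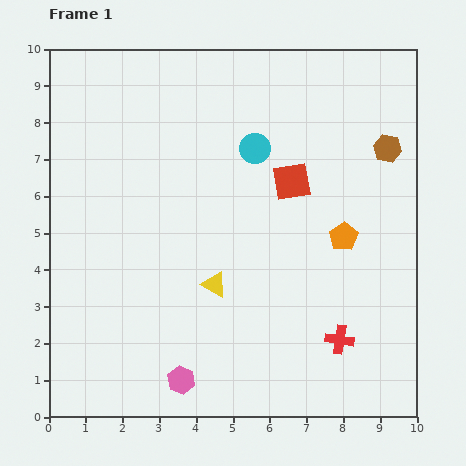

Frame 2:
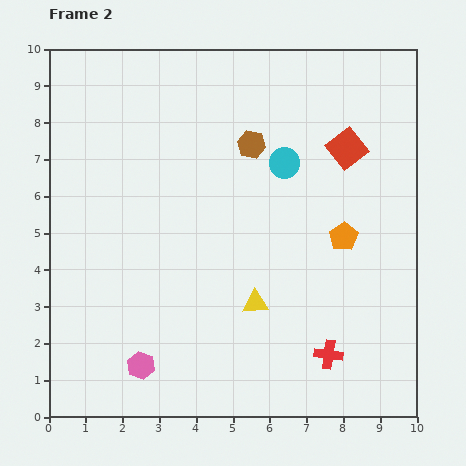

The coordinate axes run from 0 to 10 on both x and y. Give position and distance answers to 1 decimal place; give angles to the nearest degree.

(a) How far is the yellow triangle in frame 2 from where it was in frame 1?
1.2

The yellow triangle moved from (4.5, 3.6) to (5.6, 3.1), a distance of √(1.1² + 0.5²) ≈ 1.2.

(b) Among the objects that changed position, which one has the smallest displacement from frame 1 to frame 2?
the red cross

(moved 0.5)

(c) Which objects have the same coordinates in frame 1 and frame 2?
the orange pentagon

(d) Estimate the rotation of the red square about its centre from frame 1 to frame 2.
28° counter-clockwise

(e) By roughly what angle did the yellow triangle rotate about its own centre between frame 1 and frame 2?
32° counter-clockwise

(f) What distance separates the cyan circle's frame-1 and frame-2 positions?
0.9

The cyan circle moved from (5.6, 7.3) to (6.4, 6.9), a distance of √(0.8² + 0.4²) ≈ 0.9.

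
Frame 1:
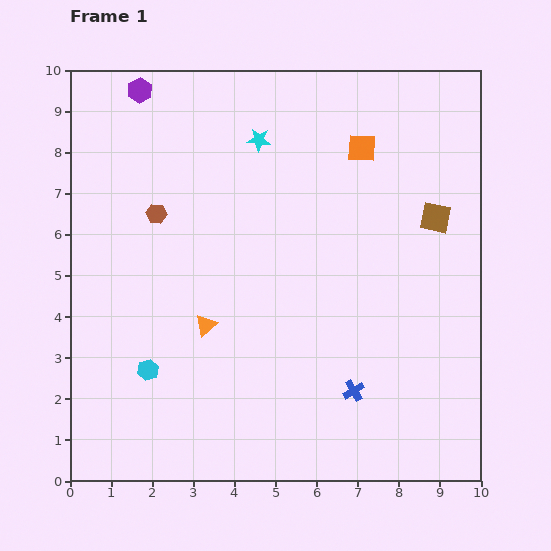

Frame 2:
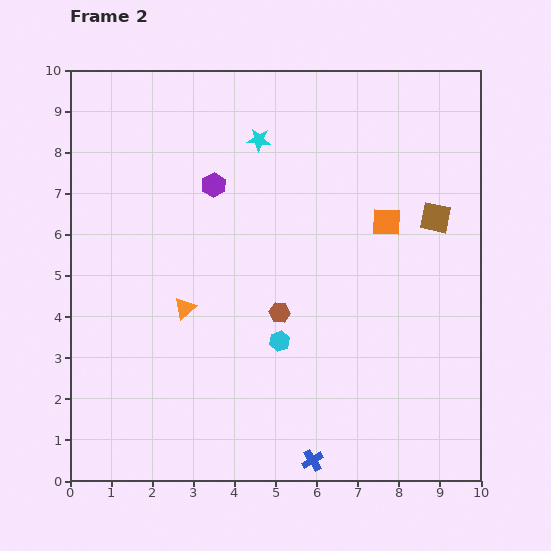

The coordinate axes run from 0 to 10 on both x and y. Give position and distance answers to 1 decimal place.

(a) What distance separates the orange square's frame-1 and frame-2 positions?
1.9

The orange square moved from (7.1, 8.1) to (7.7, 6.3), a distance of √(0.6² + 1.8²) ≈ 1.9.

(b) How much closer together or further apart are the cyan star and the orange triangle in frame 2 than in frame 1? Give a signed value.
-0.2

Distance in frame 1: 4.7. Distance in frame 2: 4.5.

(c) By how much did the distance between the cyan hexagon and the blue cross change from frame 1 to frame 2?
-2.0

Distance in frame 1: 5.0. Distance in frame 2: 3.0.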